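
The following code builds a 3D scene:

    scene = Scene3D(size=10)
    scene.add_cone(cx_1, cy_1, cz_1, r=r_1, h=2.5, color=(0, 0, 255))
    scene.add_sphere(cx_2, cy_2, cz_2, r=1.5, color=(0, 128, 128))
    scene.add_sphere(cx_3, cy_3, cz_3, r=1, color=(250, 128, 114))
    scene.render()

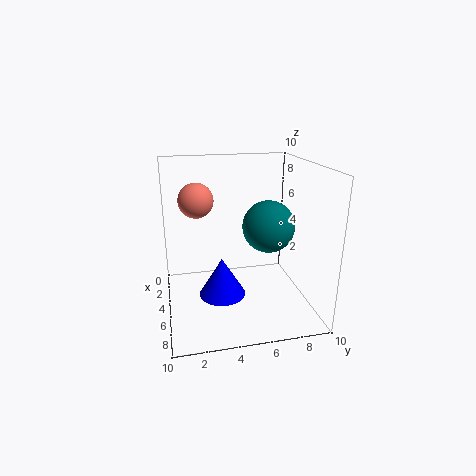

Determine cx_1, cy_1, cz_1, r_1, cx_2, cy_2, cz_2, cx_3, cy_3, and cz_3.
cx_1 = 7, cy_1 = 3.5, cz_1 = 2, r_1 = 1.5, cx_2 = 8.5, cy_2 = 6, cz_2 = 7, cx_3 = 7.5, cy_3 = 2, cz_3 = 8.5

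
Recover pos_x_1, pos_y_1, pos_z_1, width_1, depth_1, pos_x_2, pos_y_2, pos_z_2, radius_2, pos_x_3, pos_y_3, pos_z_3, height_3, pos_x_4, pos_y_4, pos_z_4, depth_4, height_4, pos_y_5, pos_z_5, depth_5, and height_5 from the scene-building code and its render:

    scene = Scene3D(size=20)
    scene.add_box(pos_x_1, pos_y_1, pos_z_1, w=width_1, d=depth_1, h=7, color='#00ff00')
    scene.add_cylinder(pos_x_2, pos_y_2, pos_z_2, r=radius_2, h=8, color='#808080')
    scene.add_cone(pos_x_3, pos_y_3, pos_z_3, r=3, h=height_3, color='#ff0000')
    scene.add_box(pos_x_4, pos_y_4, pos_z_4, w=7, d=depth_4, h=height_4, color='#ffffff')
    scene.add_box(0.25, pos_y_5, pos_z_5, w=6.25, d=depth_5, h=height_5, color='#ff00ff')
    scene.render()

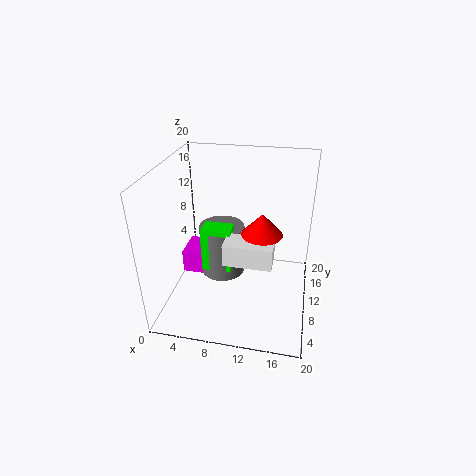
pos_x_1 = 4, pos_y_1 = 11.25, pos_z_1 = 2.75, width_1 = 4.5, depth_1 = 3, pos_x_2 = 6.5, pos_y_2 = 14.5, pos_z_2 = 1, radius_2 = 3.5, pos_x_3 = 13, pos_y_3 = 12.5, pos_z_3 = 9.5, height_3 = 3.25, pos_x_4 = 8, pos_y_4 = 8.5, pos_z_4 = 6, depth_4 = 3.75, height_4 = 3.25, pos_y_5 = 12.75, pos_z_5 = 0.75, depth_5 = 5, height_5 = 3.75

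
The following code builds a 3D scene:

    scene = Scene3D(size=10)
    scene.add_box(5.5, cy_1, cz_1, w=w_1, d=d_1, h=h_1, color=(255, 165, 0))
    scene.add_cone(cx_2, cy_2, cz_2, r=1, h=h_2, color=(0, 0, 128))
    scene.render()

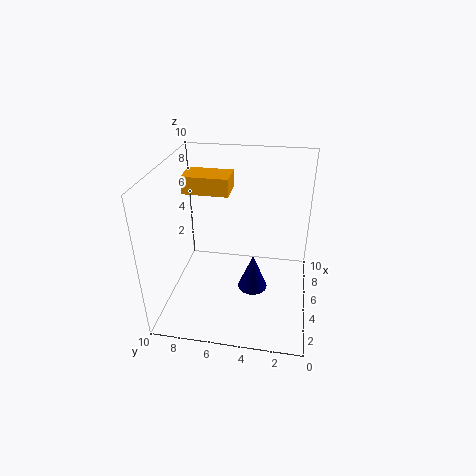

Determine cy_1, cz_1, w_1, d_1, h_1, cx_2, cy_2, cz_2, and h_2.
cy_1 = 5.75
cz_1 = 7.75
w_1 = 2
d_1 = 3.25
h_1 = 1.25
cx_2 = 3.75
cy_2 = 3.75
cz_2 = 2
h_2 = 2.5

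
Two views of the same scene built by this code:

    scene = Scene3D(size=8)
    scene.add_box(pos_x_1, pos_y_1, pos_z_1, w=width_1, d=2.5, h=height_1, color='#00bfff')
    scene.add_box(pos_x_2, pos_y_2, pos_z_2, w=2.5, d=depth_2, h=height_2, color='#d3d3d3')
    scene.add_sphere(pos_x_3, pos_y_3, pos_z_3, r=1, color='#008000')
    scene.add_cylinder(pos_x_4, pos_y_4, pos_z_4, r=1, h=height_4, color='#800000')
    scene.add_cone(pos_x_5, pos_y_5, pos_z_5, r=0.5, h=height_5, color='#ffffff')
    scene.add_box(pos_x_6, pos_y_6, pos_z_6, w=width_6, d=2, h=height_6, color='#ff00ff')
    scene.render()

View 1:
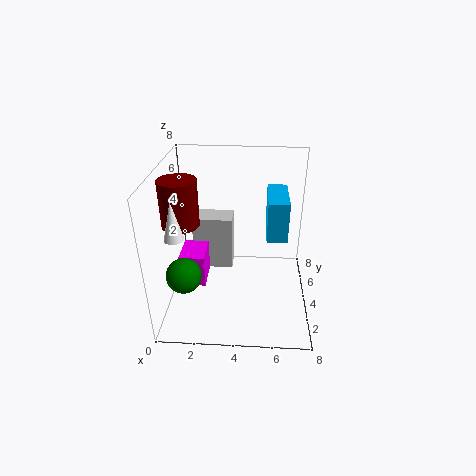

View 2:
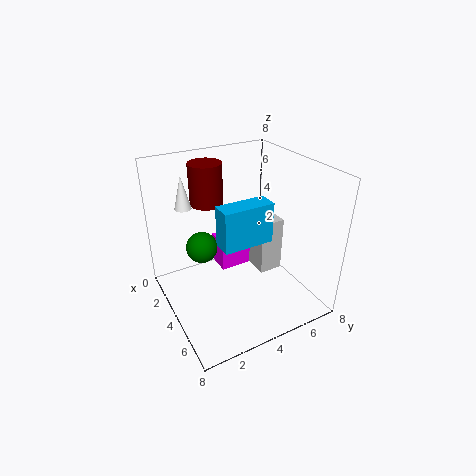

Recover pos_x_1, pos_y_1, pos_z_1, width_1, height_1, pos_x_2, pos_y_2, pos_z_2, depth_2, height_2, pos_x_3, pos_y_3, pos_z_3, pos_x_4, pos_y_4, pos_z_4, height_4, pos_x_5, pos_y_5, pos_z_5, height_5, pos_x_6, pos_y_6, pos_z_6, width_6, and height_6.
pos_x_1 = 5.5, pos_y_1 = 2, pos_z_1 = 5, width_1 = 1, height_1 = 2, pos_x_2 = 1, pos_y_2 = 6, pos_z_2 = 0.5, depth_2 = 1.5, height_2 = 3.5, pos_x_3 = 1, pos_y_3 = 3, pos_z_3 = 2, pos_x_4 = 1, pos_y_4 = 3.5, pos_z_4 = 5, height_4 = 2.5, pos_x_5 = 1, pos_y_5 = 2, pos_z_5 = 5, height_5 = 2, pos_x_6 = 0.5, pos_y_6 = 4, pos_z_6 = 0.5, width_6 = 1.5, height_6 = 2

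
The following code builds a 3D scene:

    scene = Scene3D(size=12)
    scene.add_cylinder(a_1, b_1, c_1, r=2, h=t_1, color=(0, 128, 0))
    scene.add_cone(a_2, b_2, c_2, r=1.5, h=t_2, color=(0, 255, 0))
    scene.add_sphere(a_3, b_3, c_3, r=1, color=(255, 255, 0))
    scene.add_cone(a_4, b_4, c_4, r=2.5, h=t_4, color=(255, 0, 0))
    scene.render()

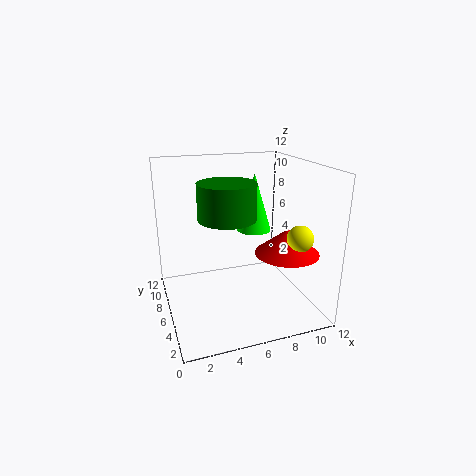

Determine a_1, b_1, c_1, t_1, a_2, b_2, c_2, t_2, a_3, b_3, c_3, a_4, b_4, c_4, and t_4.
a_1 = 4; b_1 = 2.5; c_1 = 9; t_1 = 2.5; a_2 = 8; b_2 = 7.5; c_2 = 6; t_2 = 5; a_3 = 9.5; b_3 = 2; c_3 = 7; a_4 = 9; b_4 = 3; c_4 = 5.5; t_4 = 2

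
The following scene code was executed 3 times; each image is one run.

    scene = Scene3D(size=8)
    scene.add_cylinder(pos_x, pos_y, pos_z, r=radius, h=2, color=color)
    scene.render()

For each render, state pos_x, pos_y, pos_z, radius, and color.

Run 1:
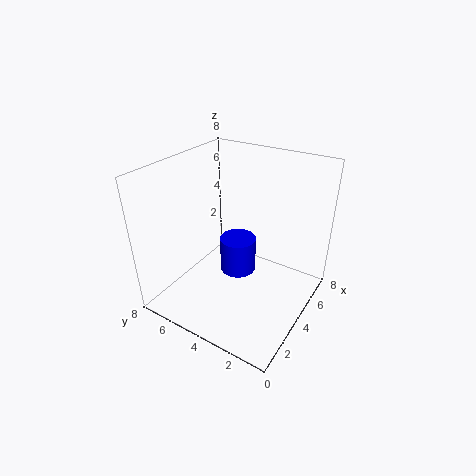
pos_x = 4; pos_y = 4; pos_z = 2; radius = 1; color = 'blue'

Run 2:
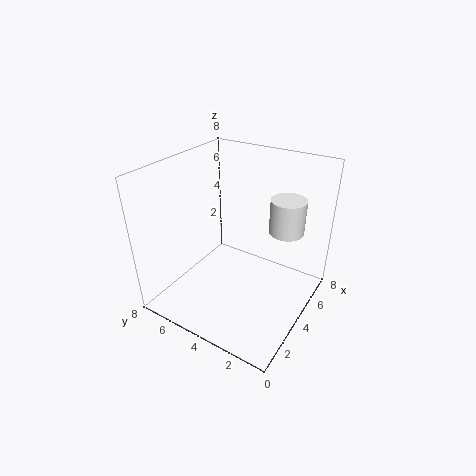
pos_x = 6; pos_y = 2; pos_z = 4; radius = 1; color = 'white'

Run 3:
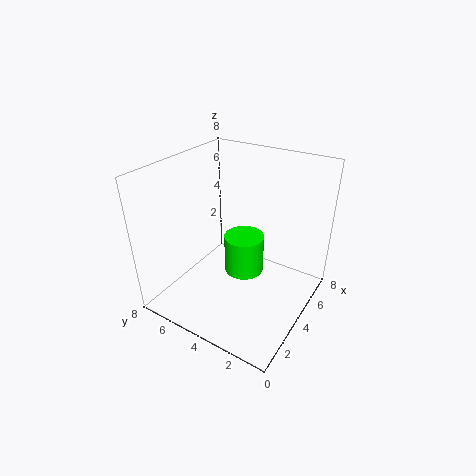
pos_x = 3; pos_y = 3; pos_z = 3; radius = 1; color = 'lime'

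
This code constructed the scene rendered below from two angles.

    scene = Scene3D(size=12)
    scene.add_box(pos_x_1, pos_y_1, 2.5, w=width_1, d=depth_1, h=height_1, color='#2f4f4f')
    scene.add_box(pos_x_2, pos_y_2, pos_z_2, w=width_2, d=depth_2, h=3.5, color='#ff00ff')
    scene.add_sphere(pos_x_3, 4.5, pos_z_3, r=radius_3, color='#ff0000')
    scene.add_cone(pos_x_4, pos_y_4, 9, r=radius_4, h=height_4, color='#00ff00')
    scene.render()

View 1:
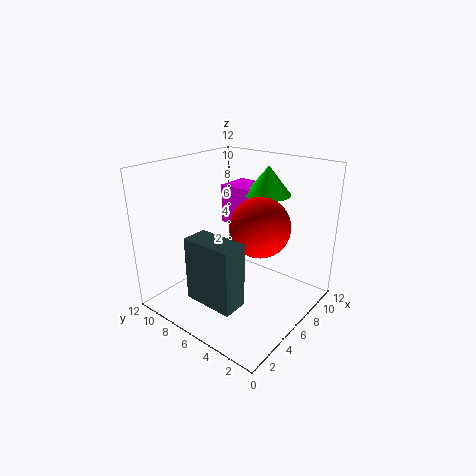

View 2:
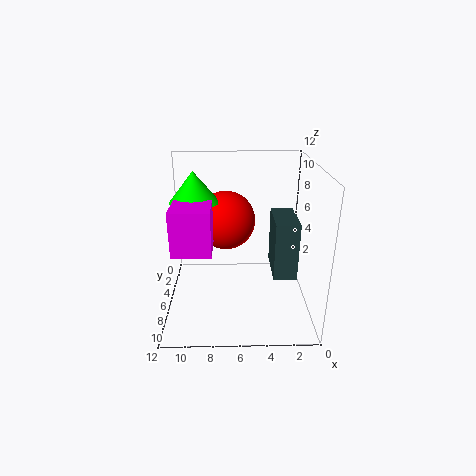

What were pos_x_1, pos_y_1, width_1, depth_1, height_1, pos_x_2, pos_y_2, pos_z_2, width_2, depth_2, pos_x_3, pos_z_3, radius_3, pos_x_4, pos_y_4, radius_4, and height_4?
pos_x_1 = 1
pos_y_1 = 3
width_1 = 2
depth_1 = 4
height_1 = 5
pos_x_2 = 8
pos_y_2 = 6.5
pos_z_2 = 6
width_2 = 3
depth_2 = 3
pos_x_3 = 7
pos_z_3 = 7
radius_3 = 2.5
pos_x_4 = 9.5
pos_y_4 = 5.5
radius_4 = 2
height_4 = 2.5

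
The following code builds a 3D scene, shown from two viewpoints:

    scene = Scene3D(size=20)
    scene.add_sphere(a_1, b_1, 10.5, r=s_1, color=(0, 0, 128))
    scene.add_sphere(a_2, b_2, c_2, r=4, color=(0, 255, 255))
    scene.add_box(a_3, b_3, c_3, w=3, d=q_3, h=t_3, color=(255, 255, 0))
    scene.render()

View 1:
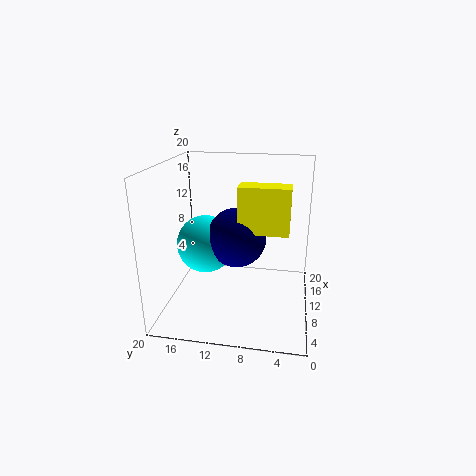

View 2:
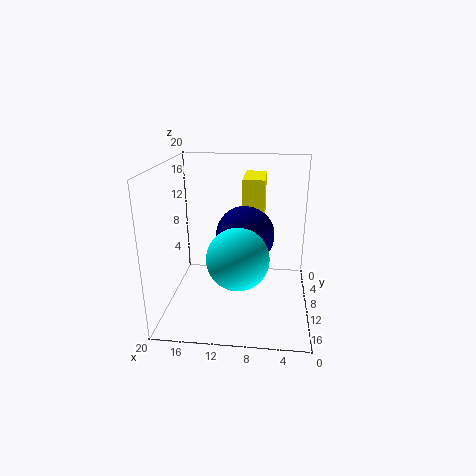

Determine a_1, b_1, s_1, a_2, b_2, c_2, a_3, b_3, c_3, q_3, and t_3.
a_1 = 9; b_1 = 10; s_1 = 4; a_2 = 9.5; b_2 = 14.5; c_2 = 9; a_3 = 6.5; b_3 = 3; c_3 = 12; q_3 = 6.5; t_3 = 6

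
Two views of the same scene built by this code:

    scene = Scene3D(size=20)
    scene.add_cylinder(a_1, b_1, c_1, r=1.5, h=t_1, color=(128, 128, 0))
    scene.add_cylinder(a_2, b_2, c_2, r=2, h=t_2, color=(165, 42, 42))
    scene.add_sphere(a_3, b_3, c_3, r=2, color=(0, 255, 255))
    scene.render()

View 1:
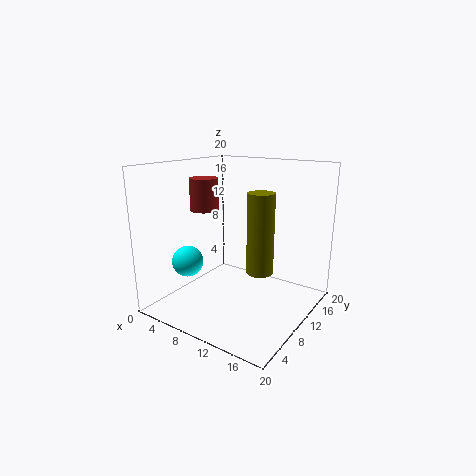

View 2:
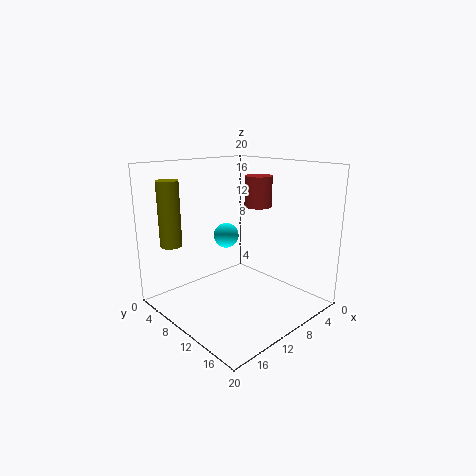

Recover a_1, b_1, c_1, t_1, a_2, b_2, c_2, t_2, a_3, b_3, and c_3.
a_1 = 17; b_1 = 4; c_1 = 9; t_1 = 9; a_2 = 5; b_2 = 9; c_2 = 13.5; t_2 = 4.5; a_3 = 6.5; b_3 = 3.5; c_3 = 8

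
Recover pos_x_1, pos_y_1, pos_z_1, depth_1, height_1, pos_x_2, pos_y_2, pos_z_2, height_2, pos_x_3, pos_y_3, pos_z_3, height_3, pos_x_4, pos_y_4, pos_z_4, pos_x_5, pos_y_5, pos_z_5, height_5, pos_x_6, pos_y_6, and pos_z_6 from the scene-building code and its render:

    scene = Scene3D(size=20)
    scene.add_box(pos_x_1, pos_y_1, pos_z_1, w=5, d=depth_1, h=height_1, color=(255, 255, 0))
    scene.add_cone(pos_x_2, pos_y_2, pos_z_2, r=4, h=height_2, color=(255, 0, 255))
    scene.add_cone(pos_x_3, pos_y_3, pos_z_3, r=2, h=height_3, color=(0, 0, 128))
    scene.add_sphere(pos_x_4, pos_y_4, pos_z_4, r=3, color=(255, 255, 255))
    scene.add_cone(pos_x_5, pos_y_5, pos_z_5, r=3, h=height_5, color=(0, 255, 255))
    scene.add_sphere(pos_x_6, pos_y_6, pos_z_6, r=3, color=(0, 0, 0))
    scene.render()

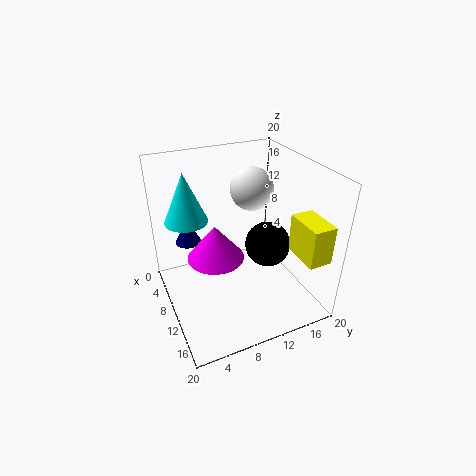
pos_x_1 = 15
pos_y_1 = 15
pos_z_1 = 10
depth_1 = 3
height_1 = 5
pos_x_2 = 9
pos_y_2 = 7
pos_z_2 = 7
height_2 = 5
pos_x_3 = 2
pos_y_3 = 5
pos_z_3 = 6
height_3 = 4
pos_x_4 = 8
pos_y_4 = 13
pos_z_4 = 16
pos_x_5 = 6
pos_y_5 = 4
pos_z_5 = 12
height_5 = 7
pos_x_6 = 13
pos_y_6 = 13
pos_z_6 = 10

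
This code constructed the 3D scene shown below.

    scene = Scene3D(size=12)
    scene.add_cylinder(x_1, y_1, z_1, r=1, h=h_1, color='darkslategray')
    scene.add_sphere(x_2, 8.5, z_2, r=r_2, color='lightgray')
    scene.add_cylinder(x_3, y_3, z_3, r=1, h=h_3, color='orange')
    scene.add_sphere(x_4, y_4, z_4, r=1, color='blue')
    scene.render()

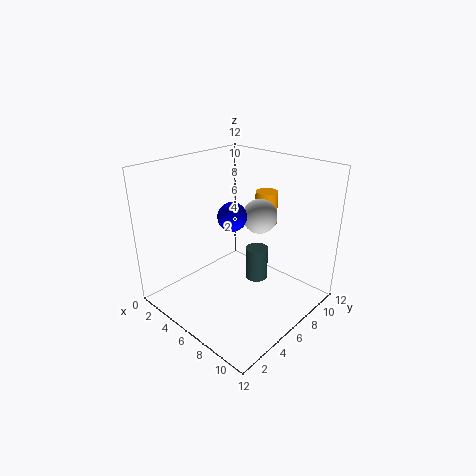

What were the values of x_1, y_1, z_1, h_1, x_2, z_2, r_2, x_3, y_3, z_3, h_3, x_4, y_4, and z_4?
x_1 = 6.25
y_1 = 8.25
z_1 = 1.25
h_1 = 3
x_2 = 6.25
z_2 = 7.25
r_2 = 1.5
x_3 = 5.75
y_3 = 10
z_3 = 6
h_3 = 3
x_4 = 8.25
y_4 = 3
z_4 = 9.5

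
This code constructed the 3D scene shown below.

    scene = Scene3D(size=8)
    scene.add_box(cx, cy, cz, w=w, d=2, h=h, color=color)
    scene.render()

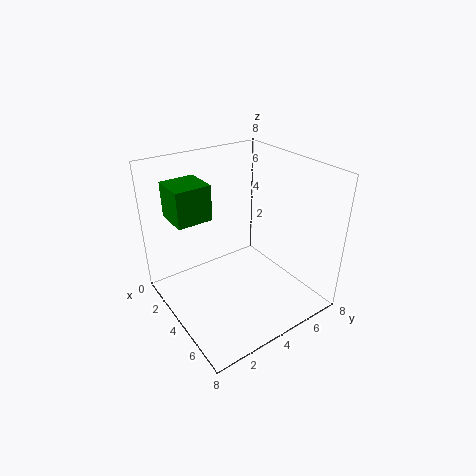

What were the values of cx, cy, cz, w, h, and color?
cx = 1; cy = 1; cz = 5; w = 2; h = 2; color = 'green'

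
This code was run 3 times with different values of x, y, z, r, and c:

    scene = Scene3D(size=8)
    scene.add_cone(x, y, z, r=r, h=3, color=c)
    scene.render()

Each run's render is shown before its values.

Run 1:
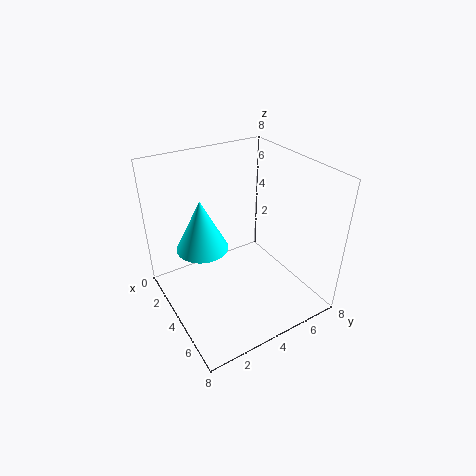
x = 2.5, y = 2.5, z = 3, r = 1.5, c = 'cyan'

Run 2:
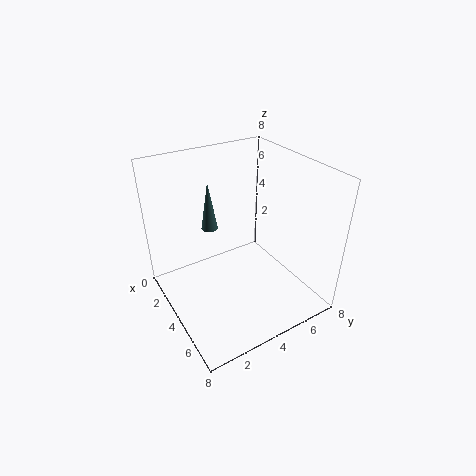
x = 1.5, y = 3.5, z = 3.5, r = 0.5, c = 'darkslategray'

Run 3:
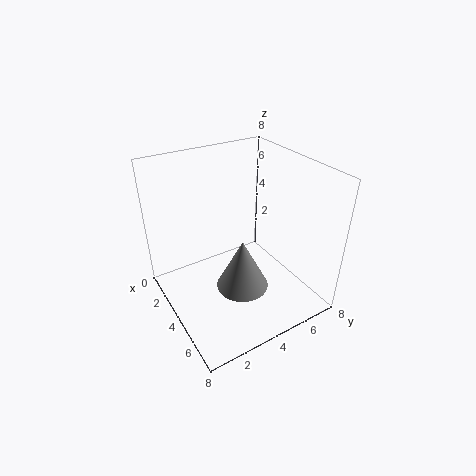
x = 4.5, y = 4, z = 1, r = 1.5, c = 'gray'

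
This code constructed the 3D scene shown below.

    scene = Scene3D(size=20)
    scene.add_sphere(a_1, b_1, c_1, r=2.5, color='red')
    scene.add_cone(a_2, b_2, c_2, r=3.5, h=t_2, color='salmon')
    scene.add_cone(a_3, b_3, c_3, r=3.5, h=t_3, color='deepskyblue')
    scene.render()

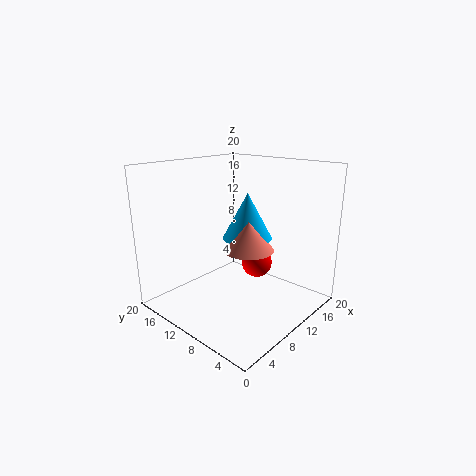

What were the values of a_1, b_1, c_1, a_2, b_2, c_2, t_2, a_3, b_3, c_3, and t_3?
a_1 = 17.5; b_1 = 12.5; c_1 = 3; a_2 = 10.5; b_2 = 8.5; c_2 = 8.5; t_2 = 4; a_3 = 12; b_3 = 10; c_3 = 9.5; t_3 = 6.5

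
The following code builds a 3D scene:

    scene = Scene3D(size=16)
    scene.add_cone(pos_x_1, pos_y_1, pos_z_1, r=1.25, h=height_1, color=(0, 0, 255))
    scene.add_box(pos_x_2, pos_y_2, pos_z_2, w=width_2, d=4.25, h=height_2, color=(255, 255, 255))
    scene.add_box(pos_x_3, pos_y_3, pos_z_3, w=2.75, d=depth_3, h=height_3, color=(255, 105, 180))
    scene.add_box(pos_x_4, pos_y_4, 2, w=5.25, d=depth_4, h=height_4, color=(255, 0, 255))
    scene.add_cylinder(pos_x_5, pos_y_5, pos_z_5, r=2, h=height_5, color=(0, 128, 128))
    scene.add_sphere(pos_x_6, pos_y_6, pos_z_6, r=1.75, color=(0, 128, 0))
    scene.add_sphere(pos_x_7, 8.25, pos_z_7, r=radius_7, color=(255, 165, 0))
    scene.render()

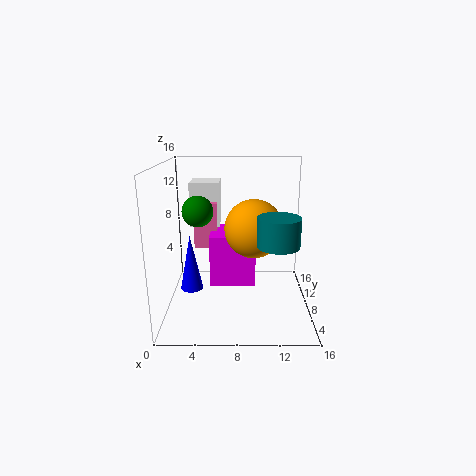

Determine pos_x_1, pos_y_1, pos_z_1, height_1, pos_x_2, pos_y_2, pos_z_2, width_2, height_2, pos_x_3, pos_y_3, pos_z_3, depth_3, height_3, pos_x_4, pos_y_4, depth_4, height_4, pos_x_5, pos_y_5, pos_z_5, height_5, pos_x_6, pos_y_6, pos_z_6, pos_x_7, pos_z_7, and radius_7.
pos_x_1 = 2.75, pos_y_1 = 7.25, pos_z_1 = 2.25, height_1 = 6.25, pos_x_2 = 2.25, pos_y_2 = 11.25, pos_z_2 = 8.25, width_2 = 3.5, height_2 = 5.25, pos_x_3 = 2.75, pos_y_3 = 10.5, pos_z_3 = 5.75, depth_3 = 3.25, height_3 = 5.5, pos_x_4 = 4.75, pos_y_4 = 8, depth_4 = 5.25, height_4 = 6, pos_x_5 = 11.75, pos_y_5 = 2.25, pos_z_5 = 9.25, height_5 = 2.75, pos_x_6 = 3.5, pos_y_6 = 9, pos_z_6 = 10.75, pos_x_7 = 9.75, pos_z_7 = 9, radius_7 = 3.25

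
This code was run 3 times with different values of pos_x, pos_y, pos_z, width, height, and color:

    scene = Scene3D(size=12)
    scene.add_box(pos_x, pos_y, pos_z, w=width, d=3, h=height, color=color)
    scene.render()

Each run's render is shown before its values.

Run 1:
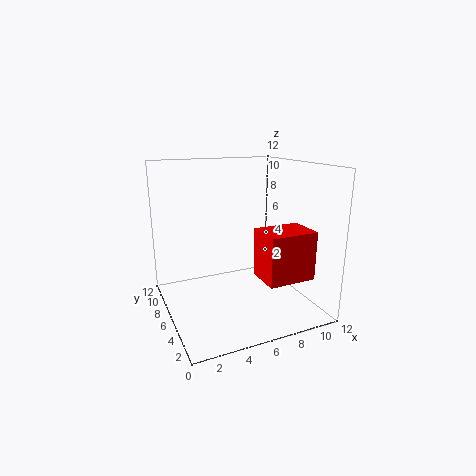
pos_x = 7; pos_y = 2; pos_z = 3; width = 4; height = 4; color = 'red'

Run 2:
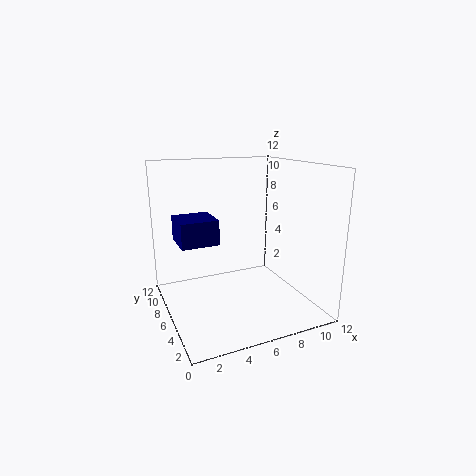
pos_x = 1; pos_y = 5; pos_z = 6; width = 3; height = 2; color = 'navy'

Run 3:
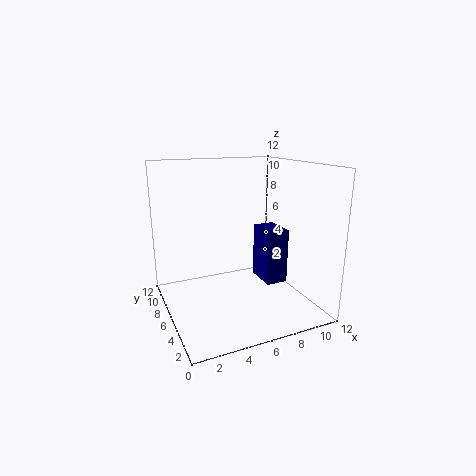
pos_x = 9; pos_y = 6; pos_z = 1; width = 2; height = 5; color = 'navy'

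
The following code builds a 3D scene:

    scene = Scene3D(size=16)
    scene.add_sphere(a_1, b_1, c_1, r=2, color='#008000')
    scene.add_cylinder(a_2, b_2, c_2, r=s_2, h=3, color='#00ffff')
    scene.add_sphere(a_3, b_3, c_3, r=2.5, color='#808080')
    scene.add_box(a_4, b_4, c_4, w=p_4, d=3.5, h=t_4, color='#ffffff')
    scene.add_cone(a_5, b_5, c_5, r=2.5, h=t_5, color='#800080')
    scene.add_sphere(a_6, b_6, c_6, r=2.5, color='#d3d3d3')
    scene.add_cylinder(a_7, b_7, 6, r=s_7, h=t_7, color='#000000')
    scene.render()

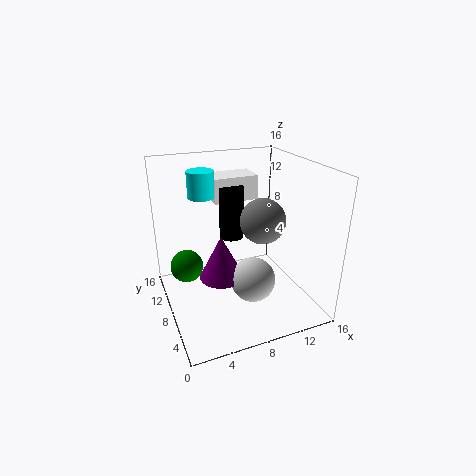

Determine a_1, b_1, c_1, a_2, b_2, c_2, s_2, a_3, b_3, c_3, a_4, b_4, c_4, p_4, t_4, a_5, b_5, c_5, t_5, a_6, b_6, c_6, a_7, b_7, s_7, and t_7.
a_1 = 3, b_1 = 12.5, c_1 = 3, a_2 = 5, b_2 = 11.5, c_2 = 12, s_2 = 1.5, a_3 = 10.5, b_3 = 7, c_3 = 10, a_4 = 7, b_4 = 12.5, c_4 = 10.5, p_4 = 5.5, t_4 = 3, a_5 = 6, b_5 = 8, c_5 = 3.5, t_5 = 5, a_6 = 9, b_6 = 6, c_6 = 3.5, a_7 = 9, b_7 = 12.5, s_7 = 1.5, t_7 = 6.5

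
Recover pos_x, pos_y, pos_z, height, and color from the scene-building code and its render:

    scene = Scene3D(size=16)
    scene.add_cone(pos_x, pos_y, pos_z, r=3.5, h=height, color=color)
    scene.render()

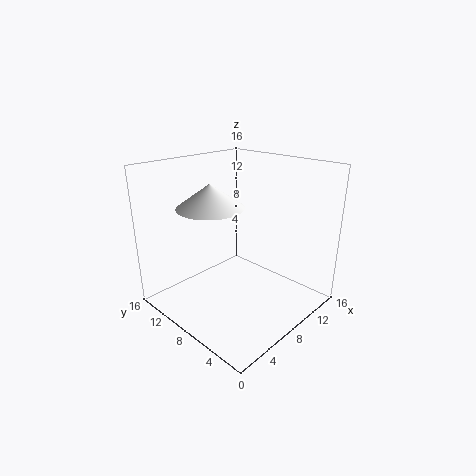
pos_x = 5, pos_y = 9, pos_z = 12, height = 2.5, color = 'white'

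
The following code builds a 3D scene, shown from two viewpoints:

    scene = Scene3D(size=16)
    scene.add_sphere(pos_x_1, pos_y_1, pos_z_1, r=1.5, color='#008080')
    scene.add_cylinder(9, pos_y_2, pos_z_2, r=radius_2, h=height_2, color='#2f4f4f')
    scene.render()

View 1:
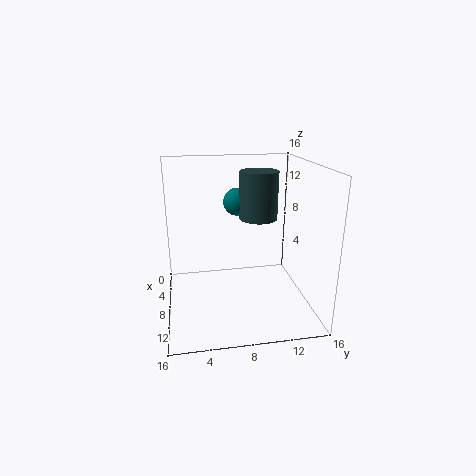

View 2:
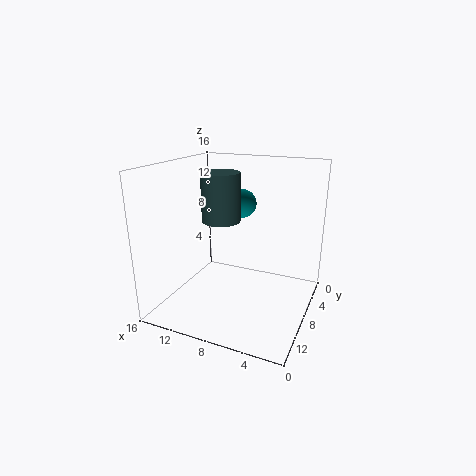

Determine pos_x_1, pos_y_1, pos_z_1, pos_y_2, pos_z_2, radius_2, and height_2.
pos_x_1 = 7.5, pos_y_1 = 8, pos_z_1 = 12, pos_y_2 = 10, pos_z_2 = 10.5, radius_2 = 2, height_2 = 5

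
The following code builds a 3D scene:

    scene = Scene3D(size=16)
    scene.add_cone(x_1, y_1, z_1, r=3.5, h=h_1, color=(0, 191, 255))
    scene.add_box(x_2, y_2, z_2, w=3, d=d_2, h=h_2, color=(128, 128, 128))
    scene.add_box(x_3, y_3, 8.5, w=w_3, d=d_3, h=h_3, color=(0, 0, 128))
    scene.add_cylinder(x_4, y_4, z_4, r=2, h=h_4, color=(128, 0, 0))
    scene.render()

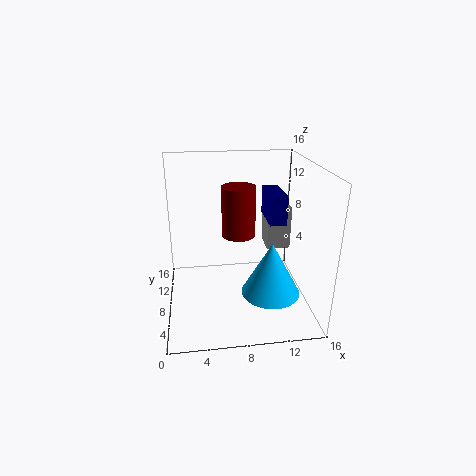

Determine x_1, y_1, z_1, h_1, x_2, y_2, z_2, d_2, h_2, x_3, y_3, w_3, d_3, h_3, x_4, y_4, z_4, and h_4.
x_1 = 12
y_1 = 8
z_1 = 0.5
h_1 = 6.5
x_2 = 12.5
y_2 = 12.5
z_2 = 4
d_2 = 3.5
h_2 = 5.5
x_3 = 12
y_3 = 9.5
w_3 = 2
d_3 = 5
h_3 = 3.5
x_4 = 8.5
y_4 = 11
z_4 = 7
h_4 = 6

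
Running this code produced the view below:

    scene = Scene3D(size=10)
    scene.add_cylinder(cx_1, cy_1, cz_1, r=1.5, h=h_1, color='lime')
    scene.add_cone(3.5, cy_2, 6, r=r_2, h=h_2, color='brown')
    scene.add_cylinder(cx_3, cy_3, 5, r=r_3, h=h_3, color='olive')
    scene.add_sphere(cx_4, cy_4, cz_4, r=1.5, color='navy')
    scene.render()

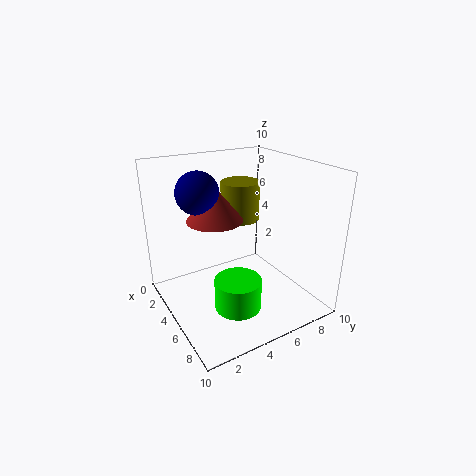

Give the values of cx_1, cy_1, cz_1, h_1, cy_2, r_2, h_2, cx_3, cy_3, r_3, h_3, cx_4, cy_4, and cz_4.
cx_1 = 7.5
cy_1 = 3.5
cz_1 = 1.5
h_1 = 2
cy_2 = 4
r_2 = 2
h_2 = 2.5
cx_3 = 2
cy_3 = 7
r_3 = 1.5
h_3 = 3
cx_4 = 3
cy_4 = 3
cz_4 = 8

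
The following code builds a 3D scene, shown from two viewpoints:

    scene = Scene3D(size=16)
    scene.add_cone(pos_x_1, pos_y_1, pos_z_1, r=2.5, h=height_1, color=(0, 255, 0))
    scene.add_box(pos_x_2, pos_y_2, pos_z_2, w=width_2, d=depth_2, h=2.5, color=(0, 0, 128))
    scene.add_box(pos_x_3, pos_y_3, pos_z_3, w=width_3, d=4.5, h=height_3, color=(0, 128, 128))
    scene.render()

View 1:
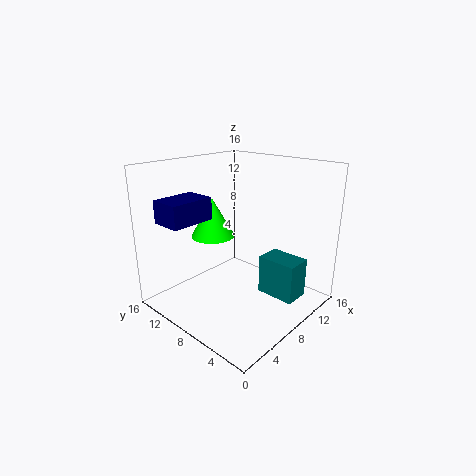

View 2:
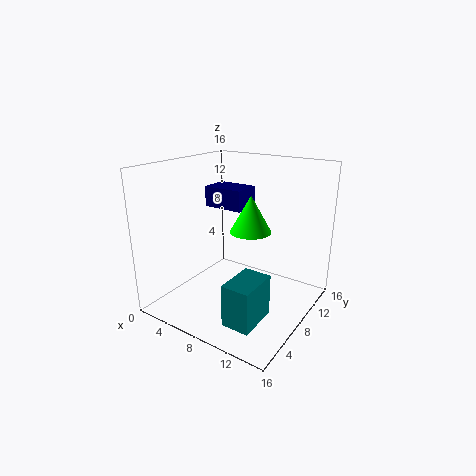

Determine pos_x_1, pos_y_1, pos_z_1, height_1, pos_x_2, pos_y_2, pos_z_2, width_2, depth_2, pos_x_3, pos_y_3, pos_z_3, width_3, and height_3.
pos_x_1 = 7.5
pos_y_1 = 11.5
pos_z_1 = 7.5
height_1 = 4.5
pos_x_2 = 1.5
pos_y_2 = 10.5
pos_z_2 = 10
width_2 = 5
depth_2 = 3.5
pos_x_3 = 10
pos_y_3 = 2
pos_z_3 = 1
width_3 = 3
height_3 = 4.5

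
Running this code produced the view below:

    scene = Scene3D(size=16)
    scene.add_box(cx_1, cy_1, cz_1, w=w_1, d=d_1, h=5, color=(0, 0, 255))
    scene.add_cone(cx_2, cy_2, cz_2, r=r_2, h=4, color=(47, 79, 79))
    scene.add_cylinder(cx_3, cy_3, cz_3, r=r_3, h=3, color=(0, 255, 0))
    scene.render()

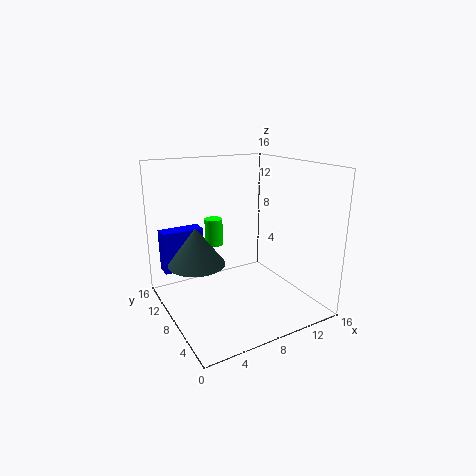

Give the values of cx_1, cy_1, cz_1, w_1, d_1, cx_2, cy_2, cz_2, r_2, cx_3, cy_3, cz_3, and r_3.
cx_1 = 1, cy_1 = 13, cz_1 = 3, w_1 = 5, d_1 = 2, cx_2 = 3, cy_2 = 8, cz_2 = 6, r_2 = 3, cx_3 = 6, cy_3 = 10, cz_3 = 7, r_3 = 1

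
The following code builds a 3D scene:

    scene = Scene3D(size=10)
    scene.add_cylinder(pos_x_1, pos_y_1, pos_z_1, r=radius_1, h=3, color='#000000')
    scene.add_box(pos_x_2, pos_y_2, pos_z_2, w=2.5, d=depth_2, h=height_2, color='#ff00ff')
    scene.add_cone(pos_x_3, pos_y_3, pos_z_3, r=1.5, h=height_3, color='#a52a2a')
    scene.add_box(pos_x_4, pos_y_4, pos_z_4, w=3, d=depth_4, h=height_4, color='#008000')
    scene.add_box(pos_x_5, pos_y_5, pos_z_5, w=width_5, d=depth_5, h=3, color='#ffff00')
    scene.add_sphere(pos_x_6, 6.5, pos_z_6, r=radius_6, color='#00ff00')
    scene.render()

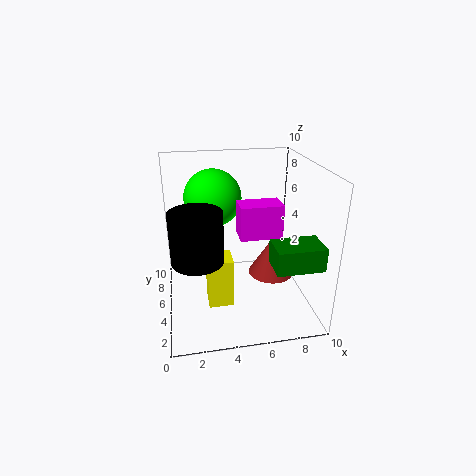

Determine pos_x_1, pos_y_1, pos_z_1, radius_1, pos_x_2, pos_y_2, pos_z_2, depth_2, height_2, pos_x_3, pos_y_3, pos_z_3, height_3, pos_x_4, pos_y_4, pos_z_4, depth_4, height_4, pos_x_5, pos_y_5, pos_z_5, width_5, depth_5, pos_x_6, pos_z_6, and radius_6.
pos_x_1 = 2
pos_y_1 = 1.5
pos_z_1 = 5.5
radius_1 = 1.5
pos_x_2 = 4.5
pos_y_2 = 1.5
pos_z_2 = 6.5
depth_2 = 1.5
height_2 = 2
pos_x_3 = 7
pos_y_3 = 3.5
pos_z_3 = 3
height_3 = 2.5
pos_x_4 = 6.5
pos_y_4 = 0.5
pos_z_4 = 4.5
depth_4 = 2
height_4 = 1.5
pos_x_5 = 2.5
pos_y_5 = 1
pos_z_5 = 2.5
width_5 = 1.5
depth_5 = 1.5
pos_x_6 = 3.5
pos_z_6 = 7.5
radius_6 = 2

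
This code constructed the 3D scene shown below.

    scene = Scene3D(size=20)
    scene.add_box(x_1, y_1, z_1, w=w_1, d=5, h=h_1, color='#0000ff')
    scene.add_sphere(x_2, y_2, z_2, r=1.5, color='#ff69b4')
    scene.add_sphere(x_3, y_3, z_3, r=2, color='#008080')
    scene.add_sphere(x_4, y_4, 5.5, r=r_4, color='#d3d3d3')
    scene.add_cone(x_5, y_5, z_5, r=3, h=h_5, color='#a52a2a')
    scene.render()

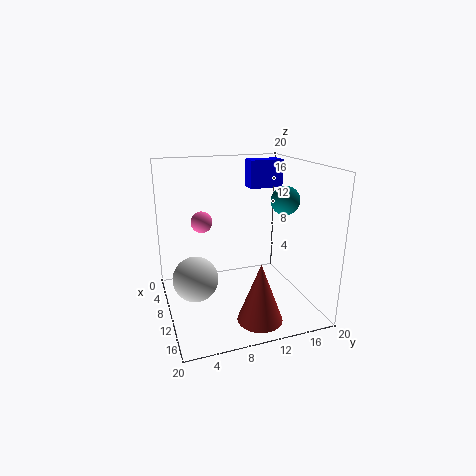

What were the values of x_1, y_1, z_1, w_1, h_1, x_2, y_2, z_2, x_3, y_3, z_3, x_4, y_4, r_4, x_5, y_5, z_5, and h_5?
x_1 = 4.5, y_1 = 13, z_1 = 16, w_1 = 2.5, h_1 = 4, x_2 = 7.5, y_2 = 5.5, z_2 = 12, x_3 = 11, y_3 = 16.5, z_3 = 15, x_4 = 11.5, y_4 = 3.5, r_4 = 3, x_5 = 16, y_5 = 11, z_5 = 0.5, h_5 = 8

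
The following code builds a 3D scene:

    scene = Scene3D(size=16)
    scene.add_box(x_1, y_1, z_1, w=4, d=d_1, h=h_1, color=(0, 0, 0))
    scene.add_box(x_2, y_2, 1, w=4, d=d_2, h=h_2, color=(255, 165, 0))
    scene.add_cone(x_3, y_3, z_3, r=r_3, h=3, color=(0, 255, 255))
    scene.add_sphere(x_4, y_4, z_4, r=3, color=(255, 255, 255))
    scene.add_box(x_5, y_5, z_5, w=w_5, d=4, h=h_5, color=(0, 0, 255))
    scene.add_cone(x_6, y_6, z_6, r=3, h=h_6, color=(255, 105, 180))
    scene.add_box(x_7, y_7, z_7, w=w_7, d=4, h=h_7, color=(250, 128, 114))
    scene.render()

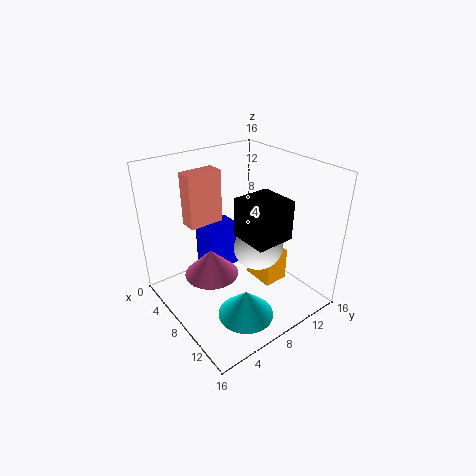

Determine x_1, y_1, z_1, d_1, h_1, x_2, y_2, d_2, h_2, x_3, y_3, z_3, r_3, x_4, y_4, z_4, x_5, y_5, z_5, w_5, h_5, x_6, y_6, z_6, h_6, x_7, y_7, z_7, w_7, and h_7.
x_1 = 10; y_1 = 6; z_1 = 10; d_1 = 4; h_1 = 4; x_2 = 6; y_2 = 11; d_2 = 3; h_2 = 4; x_3 = 12; y_3 = 6; z_3 = 1; r_3 = 3; x_4 = 8; y_4 = 11; z_4 = 6; x_5 = 4; y_5 = 5; z_5 = 4; w_5 = 3; h_5 = 5; x_6 = 7; y_6 = 5; z_6 = 4; h_6 = 3; x_7 = 3; y_7 = 4; z_7 = 9; w_7 = 2; h_7 = 6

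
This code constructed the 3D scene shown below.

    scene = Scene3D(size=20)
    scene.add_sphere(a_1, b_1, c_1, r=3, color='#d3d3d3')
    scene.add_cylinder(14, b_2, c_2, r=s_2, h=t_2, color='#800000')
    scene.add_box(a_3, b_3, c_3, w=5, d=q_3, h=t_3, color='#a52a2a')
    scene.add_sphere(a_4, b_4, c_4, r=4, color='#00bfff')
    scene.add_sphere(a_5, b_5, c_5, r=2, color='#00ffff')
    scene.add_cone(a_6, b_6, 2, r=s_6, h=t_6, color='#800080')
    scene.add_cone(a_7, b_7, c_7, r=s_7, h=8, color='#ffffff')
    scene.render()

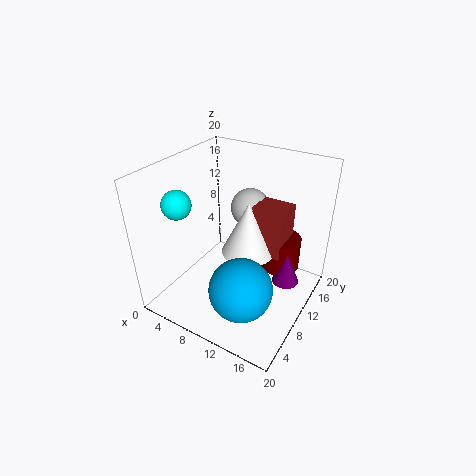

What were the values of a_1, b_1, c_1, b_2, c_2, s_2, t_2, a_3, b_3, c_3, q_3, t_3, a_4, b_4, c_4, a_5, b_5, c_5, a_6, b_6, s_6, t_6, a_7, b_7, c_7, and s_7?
a_1 = 8; b_1 = 17; c_1 = 11; b_2 = 16; c_2 = 3; s_2 = 3; t_2 = 5; a_3 = 10; b_3 = 13; c_3 = 6; q_3 = 5; t_3 = 7; a_4 = 14; b_4 = 4; c_4 = 7; a_5 = 3; b_5 = 6; c_5 = 15; a_6 = 16; b_6 = 14; s_6 = 2; t_6 = 5; a_7 = 10; b_7 = 13; c_7 = 6; s_7 = 4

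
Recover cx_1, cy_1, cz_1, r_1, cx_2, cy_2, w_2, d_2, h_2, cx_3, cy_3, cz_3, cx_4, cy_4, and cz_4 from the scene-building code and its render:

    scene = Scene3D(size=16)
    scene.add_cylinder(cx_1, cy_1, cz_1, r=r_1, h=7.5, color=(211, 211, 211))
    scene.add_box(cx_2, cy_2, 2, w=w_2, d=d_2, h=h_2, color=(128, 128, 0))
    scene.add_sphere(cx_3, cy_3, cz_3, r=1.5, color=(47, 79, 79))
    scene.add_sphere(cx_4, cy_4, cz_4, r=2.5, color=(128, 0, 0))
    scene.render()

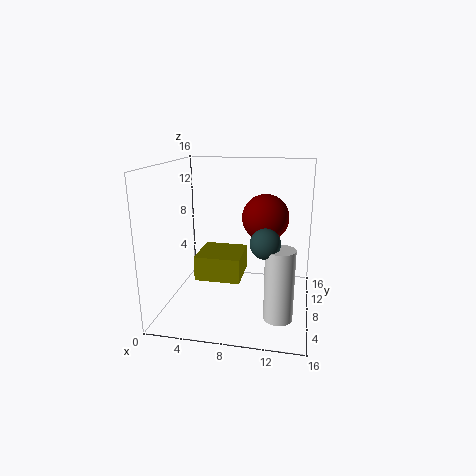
cx_1 = 13; cy_1 = 4; cz_1 = 1; r_1 = 1.5; cx_2 = 2.5; cy_2 = 8.5; w_2 = 5.5; d_2 = 5.5; h_2 = 3; cx_3 = 11.5; cy_3 = 4; cz_3 = 9; cx_4 = 11; cy_4 = 8; cz_4 = 10.5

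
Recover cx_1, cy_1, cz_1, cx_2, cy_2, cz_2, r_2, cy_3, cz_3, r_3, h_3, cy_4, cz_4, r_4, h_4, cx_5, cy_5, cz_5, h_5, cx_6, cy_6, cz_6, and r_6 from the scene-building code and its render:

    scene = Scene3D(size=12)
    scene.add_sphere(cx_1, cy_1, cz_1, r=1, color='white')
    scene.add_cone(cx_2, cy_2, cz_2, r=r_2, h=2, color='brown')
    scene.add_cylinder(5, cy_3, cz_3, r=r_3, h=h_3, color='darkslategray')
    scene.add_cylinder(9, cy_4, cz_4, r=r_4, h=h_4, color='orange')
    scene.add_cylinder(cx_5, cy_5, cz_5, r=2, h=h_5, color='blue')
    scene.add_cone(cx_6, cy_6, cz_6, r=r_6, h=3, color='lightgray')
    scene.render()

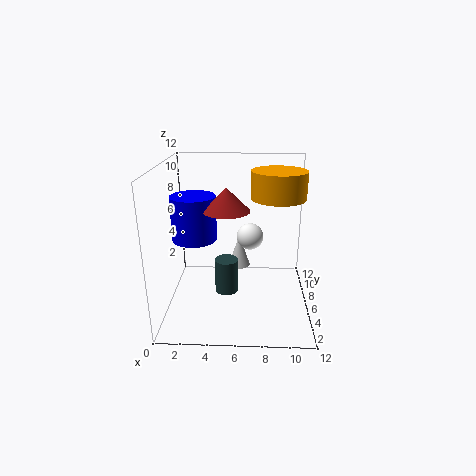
cx_1 = 7
cy_1 = 4
cz_1 = 7
cx_2 = 5
cy_2 = 7
cz_2 = 8
r_2 = 2
cy_3 = 6
cz_3 = 1
r_3 = 1
h_3 = 3
cy_4 = 4
cz_4 = 10
r_4 = 2
h_4 = 2
cx_5 = 2
cy_5 = 8
cz_5 = 5
h_5 = 4
cx_6 = 6
cy_6 = 9
cz_6 = 2
r_6 = 1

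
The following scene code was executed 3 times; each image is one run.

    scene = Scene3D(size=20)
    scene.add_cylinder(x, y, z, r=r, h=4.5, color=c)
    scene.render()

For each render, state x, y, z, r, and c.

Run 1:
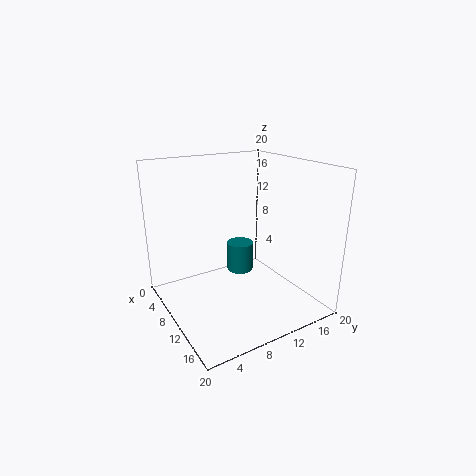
x = 6.5, y = 12.5, z = 3, r = 2, c = 'teal'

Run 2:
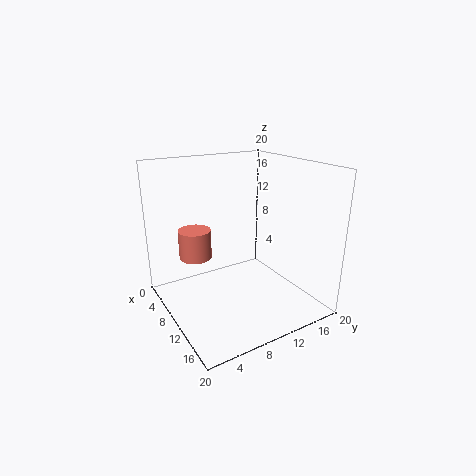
x = 3, y = 6.5, z = 5, r = 2.5, c = 'salmon'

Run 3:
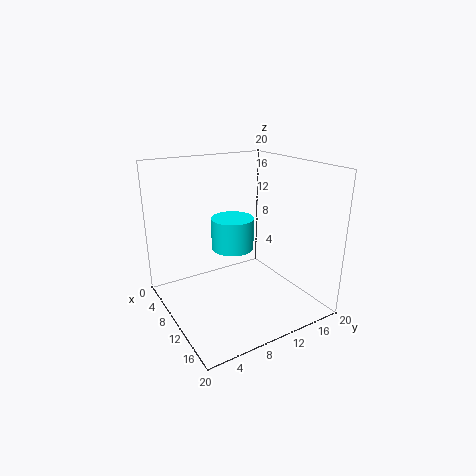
x = 8.5, y = 10, z = 8, r = 3, c = 'cyan'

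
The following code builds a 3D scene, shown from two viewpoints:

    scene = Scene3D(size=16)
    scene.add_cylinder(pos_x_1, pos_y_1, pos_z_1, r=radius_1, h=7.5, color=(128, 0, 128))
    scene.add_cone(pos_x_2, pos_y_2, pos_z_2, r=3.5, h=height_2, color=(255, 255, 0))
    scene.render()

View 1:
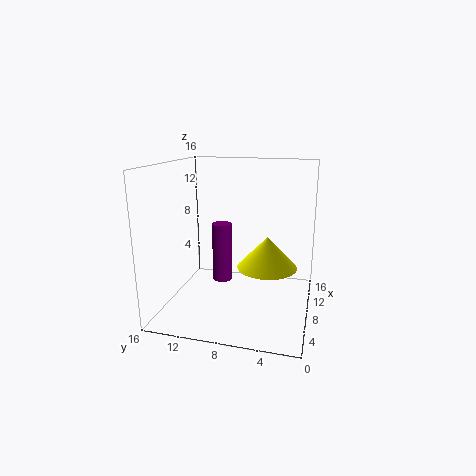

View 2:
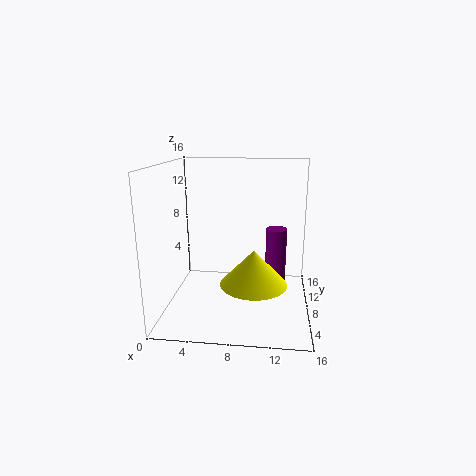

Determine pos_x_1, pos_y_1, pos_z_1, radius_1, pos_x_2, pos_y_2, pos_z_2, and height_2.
pos_x_1 = 12.25, pos_y_1 = 11.25, pos_z_1 = 0.75, radius_1 = 1.25, pos_x_2 = 10, pos_y_2 = 5, pos_z_2 = 4, height_2 = 3.75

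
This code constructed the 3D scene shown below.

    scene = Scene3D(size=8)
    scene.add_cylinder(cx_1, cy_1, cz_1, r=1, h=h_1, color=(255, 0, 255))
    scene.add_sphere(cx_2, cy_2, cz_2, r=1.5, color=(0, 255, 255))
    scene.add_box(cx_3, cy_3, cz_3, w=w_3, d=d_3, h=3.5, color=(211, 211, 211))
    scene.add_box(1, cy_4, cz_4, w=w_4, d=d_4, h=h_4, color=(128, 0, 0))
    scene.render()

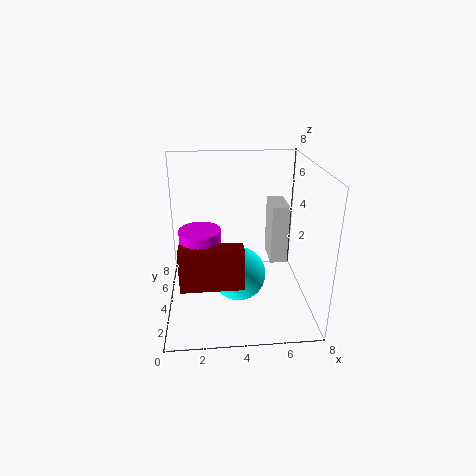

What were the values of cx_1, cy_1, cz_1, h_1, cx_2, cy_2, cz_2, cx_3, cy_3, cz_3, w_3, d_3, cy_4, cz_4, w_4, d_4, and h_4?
cx_1 = 2
cy_1 = 2
cz_1 = 3
h_1 = 2.5
cx_2 = 4
cy_2 = 3.5
cz_2 = 2
cx_3 = 6
cy_3 = 4.5
cz_3 = 2
w_3 = 1
d_3 = 2
cy_4 = 0.5
cz_4 = 3
w_4 = 3
d_4 = 1
h_4 = 2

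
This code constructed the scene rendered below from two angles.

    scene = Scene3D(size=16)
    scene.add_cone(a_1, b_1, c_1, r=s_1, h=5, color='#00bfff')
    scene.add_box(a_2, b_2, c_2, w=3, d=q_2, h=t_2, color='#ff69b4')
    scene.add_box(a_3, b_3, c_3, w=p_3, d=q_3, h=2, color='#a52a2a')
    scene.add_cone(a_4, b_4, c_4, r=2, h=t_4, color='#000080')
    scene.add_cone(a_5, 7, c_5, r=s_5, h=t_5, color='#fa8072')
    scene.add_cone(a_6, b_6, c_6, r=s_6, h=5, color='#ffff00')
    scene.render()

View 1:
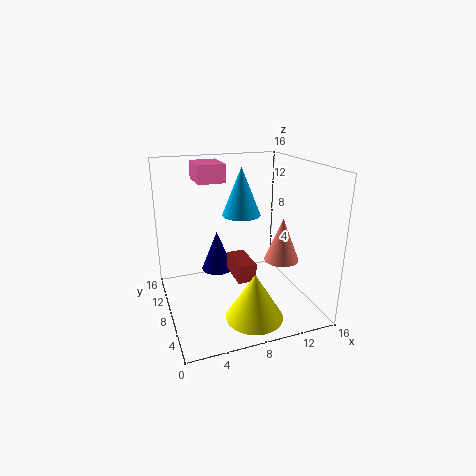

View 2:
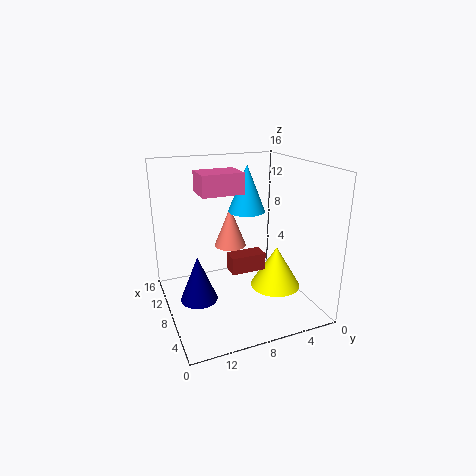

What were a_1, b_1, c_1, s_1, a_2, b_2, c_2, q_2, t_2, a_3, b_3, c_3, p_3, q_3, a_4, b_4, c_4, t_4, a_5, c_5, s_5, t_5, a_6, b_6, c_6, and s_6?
a_1 = 8; b_1 = 7; c_1 = 11; s_1 = 2; a_2 = 4; b_2 = 9; c_2 = 14; q_2 = 4; t_2 = 2; a_3 = 7; b_3 = 5; c_3 = 4; p_3 = 2; q_3 = 4; a_4 = 7; b_4 = 13; c_4 = 2; t_4 = 5; a_5 = 13; c_5 = 5; s_5 = 2; t_5 = 5; a_6 = 8; b_6 = 3; c_6 = 1; s_6 = 3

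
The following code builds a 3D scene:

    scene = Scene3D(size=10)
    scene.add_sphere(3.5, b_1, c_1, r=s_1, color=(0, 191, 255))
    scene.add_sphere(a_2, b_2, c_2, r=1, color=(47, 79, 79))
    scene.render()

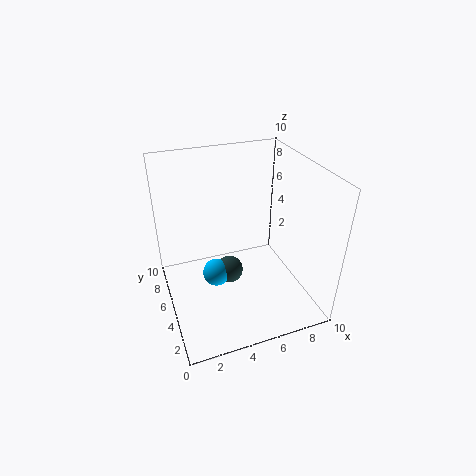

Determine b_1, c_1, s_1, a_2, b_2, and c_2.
b_1 = 5.5; c_1 = 2; s_1 = 1; a_2 = 4.5; b_2 = 5.5; c_2 = 2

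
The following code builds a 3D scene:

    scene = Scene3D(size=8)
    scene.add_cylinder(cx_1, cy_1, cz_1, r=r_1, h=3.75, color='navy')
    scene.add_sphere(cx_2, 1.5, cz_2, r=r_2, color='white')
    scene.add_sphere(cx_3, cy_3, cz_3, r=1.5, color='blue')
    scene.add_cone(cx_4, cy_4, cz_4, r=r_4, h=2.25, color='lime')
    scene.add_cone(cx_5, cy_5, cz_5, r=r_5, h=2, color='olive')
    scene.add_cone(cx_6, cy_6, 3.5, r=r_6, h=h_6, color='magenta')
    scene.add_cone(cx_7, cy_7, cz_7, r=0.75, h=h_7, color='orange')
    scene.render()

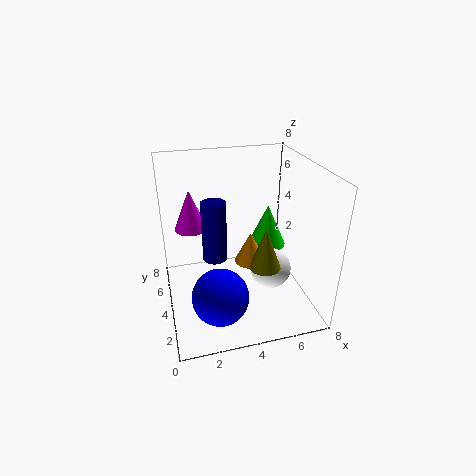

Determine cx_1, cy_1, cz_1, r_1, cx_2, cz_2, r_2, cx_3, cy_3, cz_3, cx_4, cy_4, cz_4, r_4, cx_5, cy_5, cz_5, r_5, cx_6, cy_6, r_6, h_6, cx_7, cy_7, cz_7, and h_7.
cx_1 = 3
cy_1 = 5.75
cz_1 = 1.75
r_1 = 0.75
cx_2 = 5
cz_2 = 3.5
r_2 = 1
cx_3 = 2.5
cy_3 = 2
cz_3 = 1.75
cx_4 = 5.5
cy_4 = 3.5
cz_4 = 3.75
r_4 = 1
cx_5 = 4.5
cy_5 = 1
cz_5 = 4
r_5 = 0.75
cx_6 = 1.75
cy_6 = 6.75
r_6 = 1
h_6 = 2.5
cx_7 = 4
cy_7 = 1.75
cz_7 = 4
h_7 = 1.5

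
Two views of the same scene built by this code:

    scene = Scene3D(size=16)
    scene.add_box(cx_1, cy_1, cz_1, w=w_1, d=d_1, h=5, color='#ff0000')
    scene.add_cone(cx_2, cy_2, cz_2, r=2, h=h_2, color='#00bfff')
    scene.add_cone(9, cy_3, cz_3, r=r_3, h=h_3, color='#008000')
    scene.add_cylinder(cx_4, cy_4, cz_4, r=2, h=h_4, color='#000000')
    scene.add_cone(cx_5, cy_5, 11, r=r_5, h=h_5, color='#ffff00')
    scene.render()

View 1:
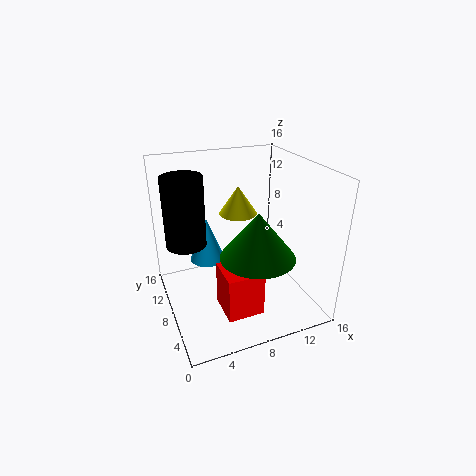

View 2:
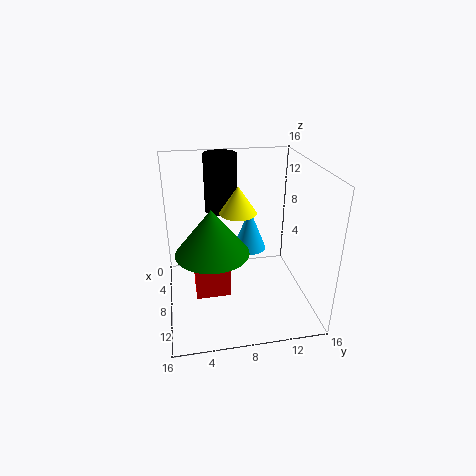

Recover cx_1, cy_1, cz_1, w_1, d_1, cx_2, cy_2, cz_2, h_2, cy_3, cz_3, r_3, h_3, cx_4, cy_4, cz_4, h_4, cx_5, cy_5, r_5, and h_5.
cx_1 = 5
cy_1 = 3
cz_1 = 1
w_1 = 4
d_1 = 4
cx_2 = 5
cy_2 = 10
cz_2 = 5
h_2 = 5
cy_3 = 5
cz_3 = 7
r_3 = 4
h_3 = 5
cx_4 = 2
cy_4 = 7
cz_4 = 9
h_4 = 7
cx_5 = 8
cy_5 = 8
r_5 = 2
h_5 = 3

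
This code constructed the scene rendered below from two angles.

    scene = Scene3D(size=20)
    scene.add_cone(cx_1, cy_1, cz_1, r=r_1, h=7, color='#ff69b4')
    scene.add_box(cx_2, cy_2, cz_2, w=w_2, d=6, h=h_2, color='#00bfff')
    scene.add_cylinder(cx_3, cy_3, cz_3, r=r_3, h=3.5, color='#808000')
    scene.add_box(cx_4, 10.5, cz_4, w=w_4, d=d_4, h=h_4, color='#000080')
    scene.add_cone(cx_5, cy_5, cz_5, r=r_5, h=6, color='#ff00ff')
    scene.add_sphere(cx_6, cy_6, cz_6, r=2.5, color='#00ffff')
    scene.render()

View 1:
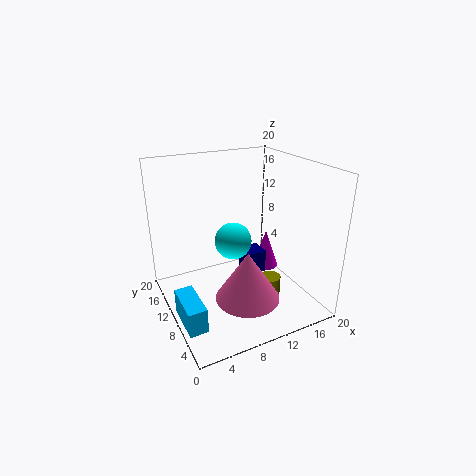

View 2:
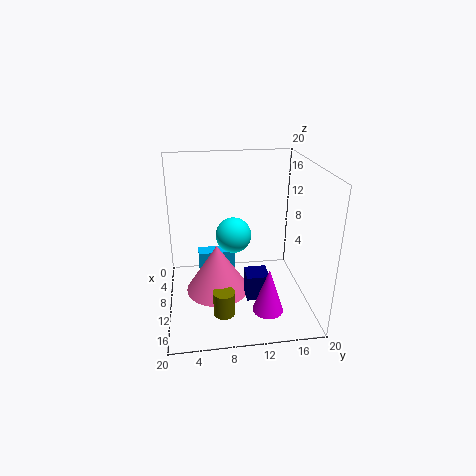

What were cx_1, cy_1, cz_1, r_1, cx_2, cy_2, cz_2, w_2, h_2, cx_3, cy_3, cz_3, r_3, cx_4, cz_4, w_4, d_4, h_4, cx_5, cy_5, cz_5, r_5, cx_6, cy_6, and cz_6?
cx_1 = 10
cy_1 = 7
cz_1 = 2
r_1 = 4.5
cx_2 = 0.5
cy_2 = 4.5
cz_2 = 0.5
w_2 = 2.5
h_2 = 3.5
cx_3 = 14
cy_3 = 7.5
cz_3 = 0.5
r_3 = 1.5
cx_4 = 12
cz_4 = 3
w_4 = 3
d_4 = 3
h_4 = 3.5
cx_5 = 16.5
cy_5 = 13
cz_5 = 2.5
r_5 = 2
cx_6 = 9
cy_6 = 9.5
cz_6 = 10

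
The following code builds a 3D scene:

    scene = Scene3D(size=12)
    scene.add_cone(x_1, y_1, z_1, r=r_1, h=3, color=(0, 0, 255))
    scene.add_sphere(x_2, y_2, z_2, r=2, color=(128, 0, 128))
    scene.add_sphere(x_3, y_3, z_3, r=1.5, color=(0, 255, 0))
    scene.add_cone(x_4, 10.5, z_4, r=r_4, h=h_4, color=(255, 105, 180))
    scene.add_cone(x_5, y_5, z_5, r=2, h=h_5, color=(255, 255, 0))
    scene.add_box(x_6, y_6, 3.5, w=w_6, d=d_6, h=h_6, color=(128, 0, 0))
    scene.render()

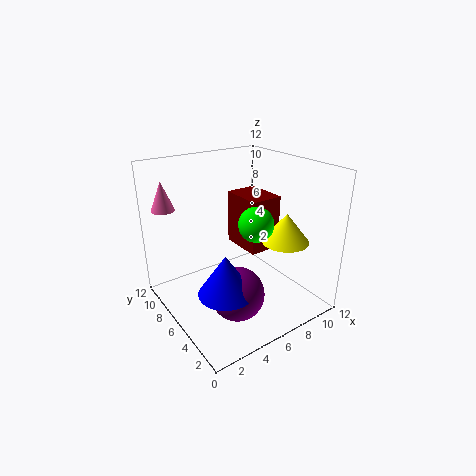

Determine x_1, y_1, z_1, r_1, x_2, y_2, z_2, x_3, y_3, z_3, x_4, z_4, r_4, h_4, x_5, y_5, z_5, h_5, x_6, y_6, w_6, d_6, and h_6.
x_1 = 2.5, y_1 = 2.5, z_1 = 4, r_1 = 2, x_2 = 3.5, y_2 = 2.5, z_2 = 3.5, x_3 = 7.5, y_3 = 5.5, z_3 = 7, x_4 = 1.5, z_4 = 8, r_4 = 1, h_4 = 2.5, x_5 = 9.5, y_5 = 4, z_5 = 5.5, h_5 = 2.5, x_6 = 8, y_6 = 6.5, w_6 = 3, d_6 = 4, h_6 = 5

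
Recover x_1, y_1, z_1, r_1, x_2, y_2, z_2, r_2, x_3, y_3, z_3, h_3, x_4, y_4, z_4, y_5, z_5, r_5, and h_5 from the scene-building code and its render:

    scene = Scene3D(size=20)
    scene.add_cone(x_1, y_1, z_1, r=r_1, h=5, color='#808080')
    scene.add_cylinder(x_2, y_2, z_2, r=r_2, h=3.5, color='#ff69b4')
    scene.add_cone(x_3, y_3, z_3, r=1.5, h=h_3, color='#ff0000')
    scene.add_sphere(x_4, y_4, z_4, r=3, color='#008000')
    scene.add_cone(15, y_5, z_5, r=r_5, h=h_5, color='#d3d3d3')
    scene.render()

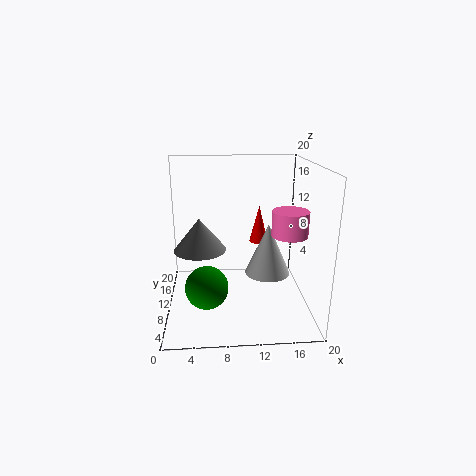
x_1 = 4.5; y_1 = 14.5; z_1 = 6.5; r_1 = 4; x_2 = 17; y_2 = 9; z_2 = 10.5; r_2 = 2.5; x_3 = 14; y_3 = 17.5; z_3 = 6.5; h_3 = 6; x_4 = 5.5; y_4 = 8; z_4 = 3.5; y_5 = 14; z_5 = 2.5; r_5 = 3.5; h_5 = 8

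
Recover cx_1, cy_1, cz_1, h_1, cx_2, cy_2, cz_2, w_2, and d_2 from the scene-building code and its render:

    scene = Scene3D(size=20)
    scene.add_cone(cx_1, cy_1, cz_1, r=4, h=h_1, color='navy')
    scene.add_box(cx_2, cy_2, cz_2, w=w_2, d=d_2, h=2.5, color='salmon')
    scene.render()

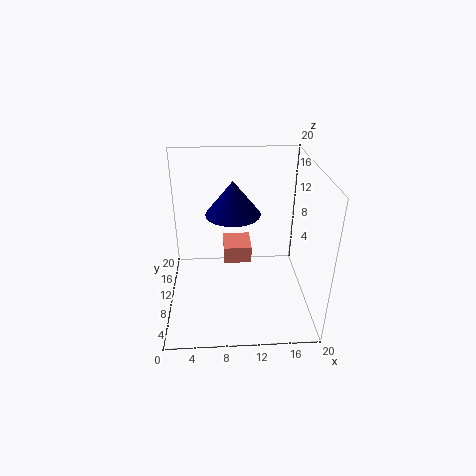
cx_1 = 9.5, cy_1 = 13.5, cz_1 = 12, h_1 = 5, cx_2 = 8, cy_2 = 10.5, cz_2 = 5.5, w_2 = 4, d_2 = 4.5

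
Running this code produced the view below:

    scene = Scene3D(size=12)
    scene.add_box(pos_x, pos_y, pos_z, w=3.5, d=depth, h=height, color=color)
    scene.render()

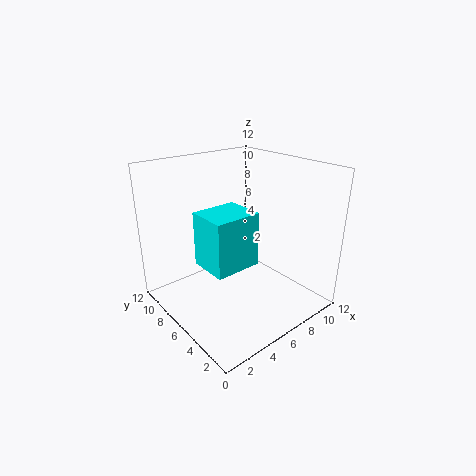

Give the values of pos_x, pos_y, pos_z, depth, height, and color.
pos_x = 1.5
pos_y = 2.5
pos_z = 5.5
depth = 3
height = 4
color = 'cyan'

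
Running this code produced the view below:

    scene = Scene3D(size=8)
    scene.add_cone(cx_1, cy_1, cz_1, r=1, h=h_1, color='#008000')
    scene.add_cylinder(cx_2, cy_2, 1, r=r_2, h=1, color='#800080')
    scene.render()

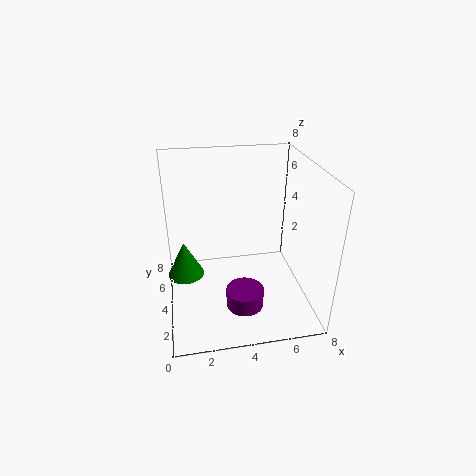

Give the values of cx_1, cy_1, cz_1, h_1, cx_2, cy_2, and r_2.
cx_1 = 1
cy_1 = 4
cz_1 = 2
h_1 = 2
cx_2 = 4
cy_2 = 2
r_2 = 1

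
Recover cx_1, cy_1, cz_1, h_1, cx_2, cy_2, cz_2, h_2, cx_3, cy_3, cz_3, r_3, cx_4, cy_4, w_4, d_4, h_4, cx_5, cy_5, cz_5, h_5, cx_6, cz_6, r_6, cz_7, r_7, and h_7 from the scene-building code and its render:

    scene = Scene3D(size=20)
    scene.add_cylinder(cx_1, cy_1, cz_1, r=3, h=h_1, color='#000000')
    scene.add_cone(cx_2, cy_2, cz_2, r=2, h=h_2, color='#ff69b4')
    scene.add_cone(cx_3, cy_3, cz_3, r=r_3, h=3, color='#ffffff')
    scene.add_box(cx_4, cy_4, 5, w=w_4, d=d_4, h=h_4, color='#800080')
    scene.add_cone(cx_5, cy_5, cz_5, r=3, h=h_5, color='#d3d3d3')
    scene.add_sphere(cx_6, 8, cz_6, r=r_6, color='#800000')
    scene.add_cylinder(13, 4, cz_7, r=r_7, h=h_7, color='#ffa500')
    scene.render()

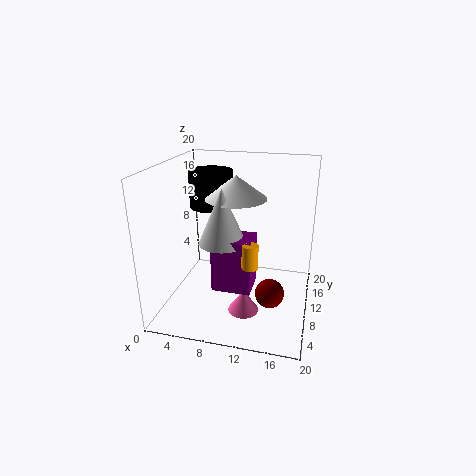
cx_1 = 6, cy_1 = 11, cz_1 = 14, h_1 = 5, cx_2 = 12, cy_2 = 5, cz_2 = 2, h_2 = 3, cx_3 = 10, cy_3 = 9, cz_3 = 16, r_3 = 4, cx_4 = 8, cy_4 = 4, w_4 = 5, d_4 = 4, h_4 = 7, cx_5 = 9, cy_5 = 6, cz_5 = 11, h_5 = 7, cx_6 = 15, cz_6 = 3, r_6 = 2, cz_7 = 9, r_7 = 1, h_7 = 3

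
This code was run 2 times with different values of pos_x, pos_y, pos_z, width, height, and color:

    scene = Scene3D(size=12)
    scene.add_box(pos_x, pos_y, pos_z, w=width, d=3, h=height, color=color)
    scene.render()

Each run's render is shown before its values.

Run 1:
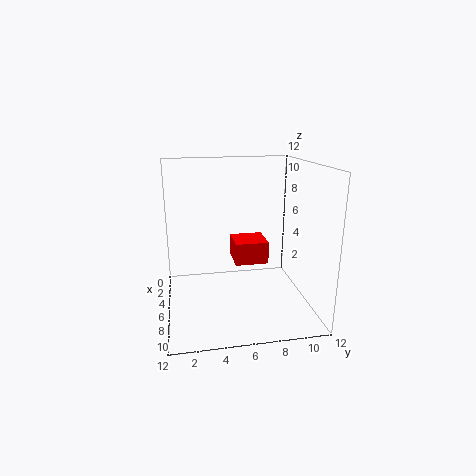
pos_x = 2; pos_y = 6; pos_z = 3; width = 3; height = 2; color = 'red'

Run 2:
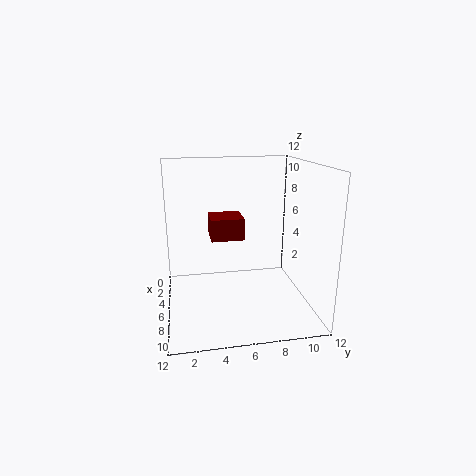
pos_x = 1; pos_y = 4; pos_z = 5; width = 3; height = 2; color = 'maroon'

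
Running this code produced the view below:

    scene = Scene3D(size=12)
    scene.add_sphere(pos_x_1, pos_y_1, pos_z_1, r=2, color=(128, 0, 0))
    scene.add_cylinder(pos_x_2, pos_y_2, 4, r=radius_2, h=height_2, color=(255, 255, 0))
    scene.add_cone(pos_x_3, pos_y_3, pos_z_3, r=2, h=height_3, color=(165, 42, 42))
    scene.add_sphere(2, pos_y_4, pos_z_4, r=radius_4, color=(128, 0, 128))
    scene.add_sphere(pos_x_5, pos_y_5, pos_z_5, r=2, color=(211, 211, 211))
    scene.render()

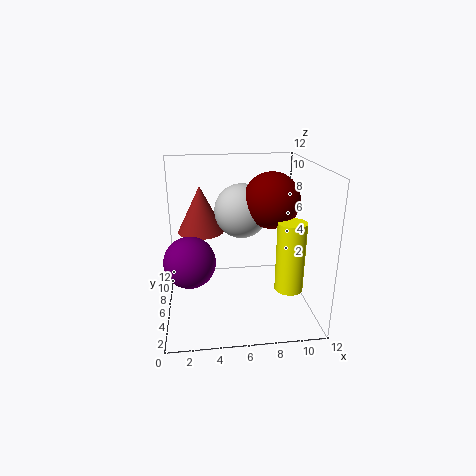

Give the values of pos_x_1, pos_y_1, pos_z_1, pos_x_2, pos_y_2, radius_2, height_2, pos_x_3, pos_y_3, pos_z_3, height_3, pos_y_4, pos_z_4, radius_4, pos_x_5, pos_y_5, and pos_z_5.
pos_x_1 = 8
pos_y_1 = 3
pos_z_1 = 10
pos_x_2 = 9
pos_y_2 = 1
radius_2 = 1
height_2 = 5
pos_x_3 = 3
pos_y_3 = 8
pos_z_3 = 6
height_3 = 4
pos_y_4 = 4
pos_z_4 = 5
radius_4 = 2
pos_x_5 = 6
pos_y_5 = 4
pos_z_5 = 9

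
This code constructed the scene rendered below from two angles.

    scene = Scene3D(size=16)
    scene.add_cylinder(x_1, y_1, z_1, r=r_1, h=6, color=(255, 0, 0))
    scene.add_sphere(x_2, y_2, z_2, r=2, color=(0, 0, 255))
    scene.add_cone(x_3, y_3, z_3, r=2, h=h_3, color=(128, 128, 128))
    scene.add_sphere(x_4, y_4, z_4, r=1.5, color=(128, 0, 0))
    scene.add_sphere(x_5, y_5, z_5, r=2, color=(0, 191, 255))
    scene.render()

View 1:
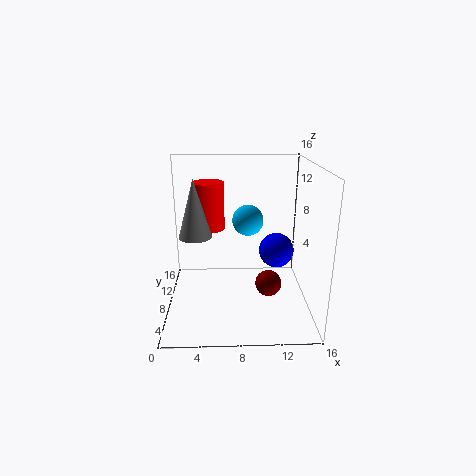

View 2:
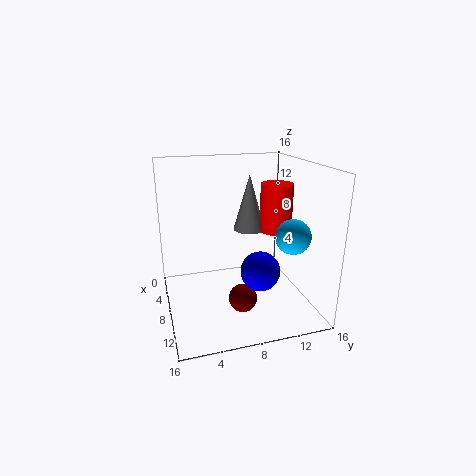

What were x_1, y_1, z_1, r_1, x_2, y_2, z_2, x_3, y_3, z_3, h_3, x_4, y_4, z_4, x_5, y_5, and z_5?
x_1 = 4.5
y_1 = 14
z_1 = 7
r_1 = 2
x_2 = 12.5
y_2 = 9
z_2 = 6
x_3 = 3
y_3 = 11
z_3 = 7
h_3 = 7
x_4 = 11.5
y_4 = 7.5
z_4 = 2.5
x_5 = 9.5
y_5 = 14
z_5 = 8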